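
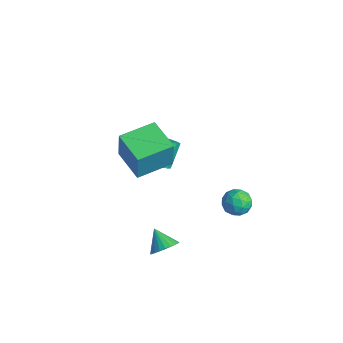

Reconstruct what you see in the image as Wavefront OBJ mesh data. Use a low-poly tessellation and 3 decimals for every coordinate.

v -3.193 -0.956 -0.864
v -2.344 -0.685 -0.679
v -2.859 0.208 0.369
v -3.707 -0.064 0.184
v -2.523 -0.366 -1.038
v -3.038 0.527 0.01
v -2.914 -0.234 -1.342
v -3.429 0.659 -0.294
v -3.394 -0.332 -1.495
v -3.909 0.561 -0.447
v -3.81 -0.628 -1.447
v -4.324 0.265 -0.399
v -4.03 -1.028 -1.214
v -4.544 -0.136 -0.166
v -3.984 -1.406 -0.87
v -4.499 -0.513 0.178
v -3.687 -1.641 -0.524
v -4.202 -0.748 0.524
v -3.233 -1.658 -0.286
v -3.748 -0.765 0.762
v -2.766 -1.453 -0.232
v -3.281 -0.56 0.816
v -2.435 -1.09 -0.378
v -2.95 -0.197 0.67
v 0.452 2.302 -2.428
v 0.916 1.761 -2.766
v -0.336 1.379 -2.034
v 0.128 0.838 -2.372
v 0.38 1.231 -1.737
v 0.867 1.802 -1.98
v -0.287 1.338 -2.82
v 0.2 1.909 -3.063
v 0.459 1.166 -3.009
v 0.871 1.1 -2.339
v -0.291 2.04 -2.461
v 0.121 1.974 -1.791
v 0.753 2.112 -2.632
v -0.173 1.028 -2.168
v -0.025 1.259 -1.795
v 0.247 0.941 -1.994
v 0.724 2.136 -2.17
v 0.997 1.818 -2.369
v 0.682 1.507 -1.764
v -0.417 1.322 -2.431
v -0.144 1.004 -2.63
v 0.333 2.199 -2.806
v 0.605 1.881 -3.005
v -0.102 1.633 -3.036
v 0.757 1.445 -2.973
v 0.294 0.902 -2.742
v 0.05 1.196 -3.004
v 0.337 1.531 -3.148
v 0.999 1.406 -2.58
v 0.536 0.863 -2.348
v 0.684 1.094 -1.975
v 0.971 1.43 -2.118
v 0.731 1.056 -2.722
v 0.044 2.277 -2.452
v -0.419 1.734 -2.22
v -0.391 1.71 -2.682
v -0.104 2.046 -2.825
v 0.286 2.238 -2.058
v -0.177 1.695 -1.827
v 0.243 1.609 -1.652
v 0.53 1.944 -1.796
v -0.151 2.084 -2.078
v 1.939 -3.56 -1.349
v 2.28 -4.045 -0.923
v 1.041 -3.56 -0.631
v 2.37 -3.799 -0.811
v 2.394 -3.517 -0.78
v 2.349 -3.241 -0.836
v 2.242 -3.014 -0.971
v 2.088 -2.87 -1.162
v 1.912 -2.831 -1.383
v 1.74 -2.903 -1.598
v 1.598 -3.075 -1.775
v 1.508 -3.321 -1.888
v 1.484 -3.603 -1.918
v 1.529 -3.878 -1.862
v 1.636 -4.105 -1.728
v 1.79 -4.25 -1.536
v 1.966 -4.289 -1.316
v 2.138 -4.217 -1.101
v -1.602 -3.775 2.956
v -1.365 -3.872 4.586
v -1.505 -1.93 3.051
v -1.267 -2.027 4.681
v 0.127 -3.853 2.699
v 0.365 -3.95 4.329
v 0.225 -2.008 2.794
v 0.462 -2.105 4.424
f 2 1 5
f 2 5 3
f 3 5 6
f 3 6 4
f 5 1 7
f 5 7 6
f 6 7 8
f 6 8 4
f 7 1 9
f 7 9 8
f 8 9 10
f 8 10 4
f 9 1 11
f 9 11 10
f 10 11 12
f 10 12 4
f 11 1 13
f 11 13 12
f 12 13 14
f 12 14 4
f 13 1 15
f 13 15 14
f 14 15 16
f 14 16 4
f 15 1 17
f 15 17 16
f 16 17 18
f 16 18 4
f 17 1 19
f 17 19 18
f 18 19 20
f 18 20 4
f 19 1 21
f 19 21 20
f 20 21 22
f 20 22 4
f 21 1 23
f 21 23 22
f 22 23 24
f 22 24 4
f 23 1 2
f 23 2 24
f 24 2 3
f 24 3 4
f 25 62 41
f 62 36 65
f 41 65 30
f 62 65 41
f 25 41 37
f 41 30 42
f 37 42 26
f 41 42 37
f 25 37 46
f 37 26 47
f 46 47 32
f 37 47 46
f 25 46 58
f 46 32 61
f 58 61 35
f 46 61 58
f 25 58 62
f 58 35 66
f 62 66 36
f 58 66 62
f 26 42 53
f 42 30 56
f 53 56 34
f 42 56 53
f 30 65 43
f 65 36 64
f 43 64 29
f 65 64 43
f 36 66 63
f 66 35 59
f 63 59 27
f 66 59 63
f 35 61 60
f 61 32 48
f 60 48 31
f 61 48 60
f 32 47 52
f 47 26 49
f 52 49 33
f 47 49 52
f 28 54 40
f 54 34 55
f 40 55 29
f 54 55 40
f 28 40 38
f 40 29 39
f 38 39 27
f 40 39 38
f 28 38 45
f 38 27 44
f 45 44 31
f 38 44 45
f 28 45 50
f 45 31 51
f 50 51 33
f 45 51 50
f 28 50 54
f 50 33 57
f 54 57 34
f 50 57 54
f 29 55 43
f 55 34 56
f 43 56 30
f 55 56 43
f 27 39 63
f 39 29 64
f 63 64 36
f 39 64 63
f 31 44 60
f 44 27 59
f 60 59 35
f 44 59 60
f 33 51 52
f 51 31 48
f 52 48 32
f 51 48 52
f 34 57 53
f 57 33 49
f 53 49 26
f 57 49 53
f 68 67 70
f 68 70 69
f 70 67 71
f 70 71 69
f 71 67 72
f 71 72 69
f 72 67 73
f 72 73 69
f 73 67 74
f 73 74 69
f 74 67 75
f 74 75 69
f 75 67 76
f 75 76 69
f 76 67 77
f 76 77 69
f 77 67 78
f 77 78 69
f 78 67 79
f 78 79 69
f 79 67 80
f 79 80 69
f 80 67 81
f 80 81 69
f 81 67 82
f 81 82 69
f 82 67 83
f 82 83 69
f 83 67 84
f 83 84 69
f 84 67 68
f 84 68 69
f 86 88 85
f 89 86 85
f 85 88 87
f 87 89 85
f 86 92 88
f 90 86 89
f 90 92 86
f 88 92 87
f 91 89 87
f 87 92 91
f 91 90 89
f 92 90 91



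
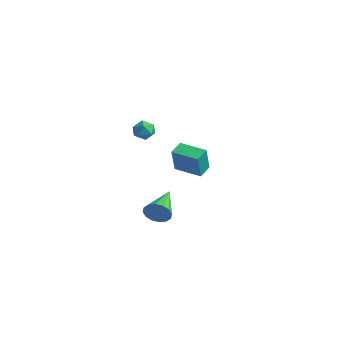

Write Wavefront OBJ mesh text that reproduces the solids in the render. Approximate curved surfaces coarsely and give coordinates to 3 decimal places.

v -3.606 0.007 -0.14
v -3.344 0.361 -0.717
v -2.516 -0.121 0.277
v -2.254 0.233 -0.3
v -2.644 0.589 0.197
v -3.317 0.668 -0.06
v -2.543 -0.428 -0.38
v -3.216 -0.349 -0.637
v -2.686 0.092 -0.865
v -2.749 0.72 -0.508
v -3.111 -0.48 0.068
v -3.174 0.148 0.425
v 3.78 -2.823 -3.095
v 4.176 -2.722 -2.419
v 2.34 -1.277 -2.485
v 4.346 -2.459 -2.681
v 4.366 -2.294 -3.055
v 4.228 -2.271 -3.439
v 3.97 -2.395 -3.731
v 3.662 -2.635 -3.853
v 3.385 -2.925 -3.772
v 3.214 -3.187 -3.509
v 3.195 -3.353 -3.135
v 3.333 -3.376 -2.751
v 3.591 -3.251 -2.459
v 3.899 -3.012 -2.337
v -4.32 2.887 -4.42
v -3.814 2.38 -2.758
v -4.731 3.696 -4.048
v -4.225 3.188 -2.386
v -2.835 3.732 -4.614
v -2.329 3.224 -2.952
v -3.246 4.54 -4.242
v -2.74 4.033 -2.58
f 1 12 6
f 1 6 2
f 1 2 8
f 1 8 11
f 1 11 12
f 2 6 10
f 6 12 5
f 12 11 3
f 11 8 7
f 8 2 9
f 4 10 5
f 4 5 3
f 4 3 7
f 4 7 9
f 4 9 10
f 5 10 6
f 3 5 12
f 7 3 11
f 9 7 8
f 10 9 2
f 14 13 16
f 14 16 15
f 16 13 17
f 16 17 15
f 17 13 18
f 17 18 15
f 18 13 19
f 18 19 15
f 19 13 20
f 19 20 15
f 20 13 21
f 20 21 15
f 21 13 22
f 21 22 15
f 22 13 23
f 22 23 15
f 23 13 24
f 23 24 15
f 24 13 25
f 24 25 15
f 25 13 26
f 25 26 15
f 26 13 14
f 26 14 15
f 28 30 27
f 31 28 27
f 27 30 29
f 29 31 27
f 28 34 30
f 32 28 31
f 32 34 28
f 30 34 29
f 33 31 29
f 29 34 33
f 33 32 31
f 34 32 33



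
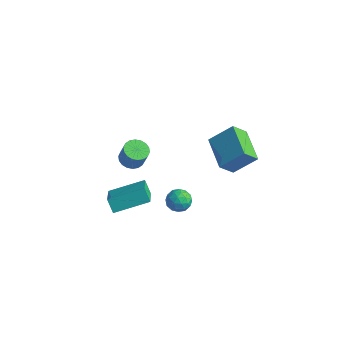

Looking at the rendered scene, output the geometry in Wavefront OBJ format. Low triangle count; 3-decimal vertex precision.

v 1.161 -2.914 0.153
v 1.637 -2.886 0.742
v 1.003 -4.114 0.338
v 1.479 -4.086 0.927
v 0.801 -3.752 0.971
v 0.899 -3.01 0.857
v 1.741 -3.99 0.223
v 1.839 -3.248 0.109
v 1.995 -3.551 0.785
v 1.414 -3.404 1.247
v 1.226 -3.596 -0.167
v 0.645 -3.449 0.295
v 1.413 -2.794 0.431
v 1.227 -4.206 0.649
v 0.829 -4.009 0.675
v 1.109 -3.993 1.021
v 0.979 -2.867 0.499
v 1.259 -2.851 0.845
v 0.768 -3.36 0.98
v 1.381 -4.149 0.235
v 1.661 -4.133 0.581
v 1.531 -3.007 0.059
v 1.811 -2.991 0.405
v 1.872 -3.64 0.1
v 1.903 -3.169 0.802
v 1.81 -3.875 0.911
v 1.964 -3.818 0.497
v 2.022 -3.382 0.43
v 1.562 -3.082 1.074
v 1.469 -3.788 1.183
v 1.071 -3.591 1.209
v 1.128 -3.155 1.142
v 1.772 -3.473 1.099
v 1.171 -3.212 -0.103
v 1.078 -3.918 0.006
v 1.512 -3.845 -0.062
v 1.569 -3.409 -0.129
v 0.83 -3.125 0.169
v 0.737 -3.831 0.278
v 0.618 -3.618 0.65
v 0.676 -3.182 0.583
v 0.868 -3.527 -0.019
v -3.925 -1.346 -1.026
v -3.356 -0.902 -1.228
v -2.926 -0.929 -0.076
v -3.495 -1.374 0.126
v -3.591 -0.684 -1.135
v -3.161 -0.711 0.017
v -3.892 -0.597 -1.021
v -3.462 -0.624 0.131
v -4.2 -0.659 -0.907
v -3.77 -0.686 0.245
v -4.453 -0.857 -0.817
v -4.023 -0.884 0.335
v -4.602 -1.151 -0.768
v -4.172 -1.179 0.384
v -4.617 -1.485 -0.771
v -4.186 -1.512 0.381
v -4.494 -1.791 -0.824
v -4.064 -1.818 0.328
v -4.259 -2.009 -0.917
v -3.829 -2.036 0.235
v -3.958 -2.096 -1.031
v -3.528 -2.123 0.121
v -3.65 -2.034 -1.145
v -3.22 -2.061 0.007
v -3.397 -1.836 -1.235
v -2.967 -1.863 -0.083
v -3.248 -1.541 -1.284
v -2.818 -1.569 -0.132
v -3.234 -1.208 -1.281
v -2.803 -1.235 -0.129
v 0.783 1.878 -1.761
v 0.467 1.015 -0.758
v -0.962 3.048 -1.303
v -1.278 2.185 -0.3
v 1.738 2.855 -0.62
v 1.422 1.992 0.383
v -0.007 4.025 -0.162
v -0.323 3.162 0.841
v -1.846 -5.231 -1.436
v -2.398 -5.075 -0.692
v -2.901 -3.972 -2.485
v -3.454 -3.815 -1.741
v -0.566 -3.645 -0.819
v -1.119 -3.488 -0.075
v -1.622 -2.385 -1.868
v -2.174 -2.229 -1.124
f 1 38 17
f 38 12 41
f 17 41 6
f 38 41 17
f 1 17 13
f 17 6 18
f 13 18 2
f 17 18 13
f 1 13 22
f 13 2 23
f 22 23 8
f 13 23 22
f 1 22 34
f 22 8 37
f 34 37 11
f 22 37 34
f 1 34 38
f 34 11 42
f 38 42 12
f 34 42 38
f 2 18 29
f 18 6 32
f 29 32 10
f 18 32 29
f 6 41 19
f 41 12 40
f 19 40 5
f 41 40 19
f 12 42 39
f 42 11 35
f 39 35 3
f 42 35 39
f 11 37 36
f 37 8 24
f 36 24 7
f 37 24 36
f 8 23 28
f 23 2 25
f 28 25 9
f 23 25 28
f 4 30 16
f 30 10 31
f 16 31 5
f 30 31 16
f 4 16 14
f 16 5 15
f 14 15 3
f 16 15 14
f 4 14 21
f 14 3 20
f 21 20 7
f 14 20 21
f 4 21 26
f 21 7 27
f 26 27 9
f 21 27 26
f 4 26 30
f 26 9 33
f 30 33 10
f 26 33 30
f 5 31 19
f 31 10 32
f 19 32 6
f 31 32 19
f 3 15 39
f 15 5 40
f 39 40 12
f 15 40 39
f 7 20 36
f 20 3 35
f 36 35 11
f 20 35 36
f 9 27 28
f 27 7 24
f 28 24 8
f 27 24 28
f 10 33 29
f 33 9 25
f 29 25 2
f 33 25 29
f 44 43 47
f 44 47 45
f 45 47 48
f 45 48 46
f 47 43 49
f 47 49 48
f 48 49 50
f 48 50 46
f 49 43 51
f 49 51 50
f 50 51 52
f 50 52 46
f 51 43 53
f 51 53 52
f 52 53 54
f 52 54 46
f 53 43 55
f 53 55 54
f 54 55 56
f 54 56 46
f 55 43 57
f 55 57 56
f 56 57 58
f 56 58 46
f 57 43 59
f 57 59 58
f 58 59 60
f 58 60 46
f 59 43 61
f 59 61 60
f 60 61 62
f 60 62 46
f 61 43 63
f 61 63 62
f 62 63 64
f 62 64 46
f 63 43 65
f 63 65 64
f 64 65 66
f 64 66 46
f 65 43 67
f 65 67 66
f 66 67 68
f 66 68 46
f 67 43 69
f 67 69 68
f 68 69 70
f 68 70 46
f 69 43 71
f 69 71 70
f 70 71 72
f 70 72 46
f 71 43 44
f 71 44 72
f 72 44 45
f 72 45 46
f 74 76 73
f 77 74 73
f 73 76 75
f 75 77 73
f 74 80 76
f 78 74 77
f 78 80 74
f 76 80 75
f 79 77 75
f 75 80 79
f 79 78 77
f 80 78 79
f 82 84 81
f 85 82 81
f 81 84 83
f 83 85 81
f 82 88 84
f 86 82 85
f 86 88 82
f 84 88 83
f 87 85 83
f 83 88 87
f 87 86 85
f 88 86 87



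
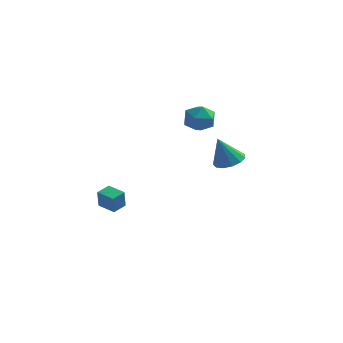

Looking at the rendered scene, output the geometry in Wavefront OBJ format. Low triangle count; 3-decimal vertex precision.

v 4.179 -1.926 1.954
v 4.849 -2.359 2.096
v 3.681 -2.214 3.426
v 4.947 -1.929 2.214
v 4.801 -1.498 2.249
v 4.458 -1.203 2.191
v 4.027 -1.137 2.057
v 3.644 -1.321 1.891
v 3.431 -1.698 1.745
v 3.456 -2.146 1.666
v 3.71 -2.525 1.678
v 4.114 -2.713 1.778
v 4.538 -2.652 1.934
v -3.268 0.614 -3.478
v -3.244 0.382 -2.424
v -2.92 1.363 -3.321
v -2.896 1.13 -2.267
v -2.304 0.19 -3.593
v -2.28 -0.043 -2.539
v -1.956 0.938 -3.436
v -1.932 0.706 -2.382
v 1.36 3.641 1.946
v 1.953 3.385 2.609
v 0.707 2.295 2.011
v 1.3 2.039 2.674
v 0.656 2.678 2.852
v 1.059 3.51 2.812
v 1.601 2.17 1.808
v 2.004 3.002 1.768
v 2.102 2.476 2.524
v 1.518 2.79 3.168
v 1.142 2.89 1.452
v 0.558 3.204 2.096
f 2 1 4
f 2 4 3
f 4 1 5
f 4 5 3
f 5 1 6
f 5 6 3
f 6 1 7
f 6 7 3
f 7 1 8
f 7 8 3
f 8 1 9
f 8 9 3
f 9 1 10
f 9 10 3
f 10 1 11
f 10 11 3
f 11 1 12
f 11 12 3
f 12 1 13
f 12 13 3
f 13 1 2
f 13 2 3
f 15 17 14
f 18 15 14
f 14 17 16
f 16 18 14
f 15 21 17
f 19 15 18
f 19 21 15
f 17 21 16
f 20 18 16
f 16 21 20
f 20 19 18
f 21 19 20
f 22 33 27
f 22 27 23
f 22 23 29
f 22 29 32
f 22 32 33
f 23 27 31
f 27 33 26
f 33 32 24
f 32 29 28
f 29 23 30
f 25 31 26
f 25 26 24
f 25 24 28
f 25 28 30
f 25 30 31
f 26 31 27
f 24 26 33
f 28 24 32
f 30 28 29
f 31 30 23



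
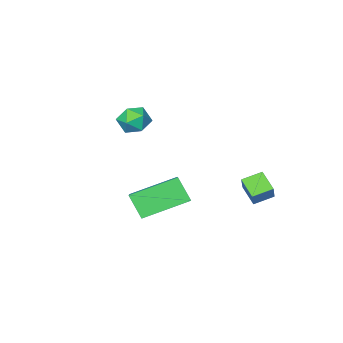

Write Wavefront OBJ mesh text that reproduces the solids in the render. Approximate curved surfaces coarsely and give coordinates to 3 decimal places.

v 1.344 1.554 -1.402
v 1.436 0.809 -0.44
v -0.467 2.272 -0.672
v -0.374 1.527 0.29
v 2.394 3.093 -0.31
v 2.487 2.348 0.652
v 0.584 3.811 0.42
v 0.676 3.066 1.382
v -0.639 -1.272 2.938
v -0.214 -0.622 2.881
v -0.066 -1.738 1.919
v 0.359 -1.088 1.862
v 0.48 -1.581 2.452
v 0.125 -1.293 3.082
v -0.405 -1.067 1.718
v -0.76 -0.779 2.348
v -0.069 -0.496 2.127
v 0.477 -0.814 2.58
v -0.757 -1.546 2.22
v -0.211 -1.864 2.673
v -2.375 3.179 -0.183
v -3.207 3.449 0.104
v -2.291 4.009 -0.717
v -3.122 4.278 -0.43
v -1.918 3.682 0.67
v -2.749 3.951 0.957
v -1.833 4.511 0.136
v -2.665 4.781 0.423
f 2 4 1
f 5 2 1
f 1 4 3
f 3 5 1
f 2 8 4
f 6 2 5
f 6 8 2
f 4 8 3
f 7 5 3
f 3 8 7
f 7 6 5
f 8 6 7
f 9 20 14
f 9 14 10
f 9 10 16
f 9 16 19
f 9 19 20
f 10 14 18
f 14 20 13
f 20 19 11
f 19 16 15
f 16 10 17
f 12 18 13
f 12 13 11
f 12 11 15
f 12 15 17
f 12 17 18
f 13 18 14
f 11 13 20
f 15 11 19
f 17 15 16
f 18 17 10
f 22 24 21
f 25 22 21
f 21 24 23
f 23 25 21
f 22 28 24
f 26 22 25
f 26 28 22
f 24 28 23
f 27 25 23
f 23 28 27
f 27 26 25
f 28 26 27



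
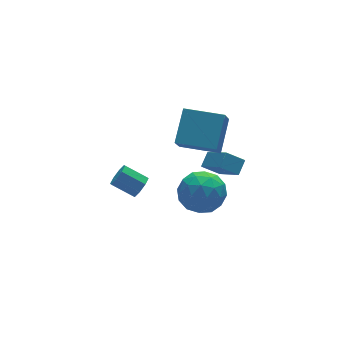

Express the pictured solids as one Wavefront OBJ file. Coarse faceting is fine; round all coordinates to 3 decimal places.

v -1.969 1.453 -0.711
v -1.639 1.961 -0.948
v -2.44 2.774 -0.326
v -2.771 2.267 -0.089
v -2.012 1.821 -1.246
v -2.813 2.634 -0.624
v -2.36 1.466 -1.23
v -3.161 2.279 -0.608
v -2.48 1.104 -0.911
v -3.281 1.917 -0.289
v -2.3 0.946 -0.474
v -3.101 1.759 0.148
v -1.927 1.086 -0.176
v -2.728 1.899 0.446
v -1.579 1.441 -0.192
v -2.38 2.254 0.43
v -1.459 1.803 -0.511
v -2.26 2.616 0.111
v 0.446 1.828 -1.569
v 1.621 1.71 -1.984
v 0.179 -0.17 -1.756
v 1.354 -0.288 -2.171
v 1.14 0.021 -0.977
v 1.305 1.256 -0.862
v 0.495 0.284 -2.878
v 0.66 1.519 -2.763
v 1.651 0.756 -2.793
v 2.05 0.593 -1.618
v -0.25 0.947 -2.122
v 0.149 0.784 -0.947
v 1.057 1.945 -1.76
v 0.743 -0.405 -1.98
v 0.618 -0.223 -1.278
v 1.308 -0.292 -1.522
v 0.871 1.677 -1.101
v 1.561 1.608 -1.344
v 1.279 0.615 -0.753
v 0.239 -0.068 -2.396
v 0.929 -0.137 -2.639
v 0.492 1.832 -2.218
v 1.182 1.763 -2.462
v 0.521 0.925 -2.987
v 1.765 1.315 -2.48
v 1.608 0.14 -2.589
v 1.103 0.476 -3.005
v 1.2 1.202 -2.937
v 1.999 1.219 -1.789
v 1.843 0.044 -1.899
v 1.717 0.226 -1.197
v 1.814 0.951 -1.129
v 2.017 0.658 -2.265
v -0.043 1.496 -1.841
v -0.199 0.321 -1.951
v -0.014 0.589 -2.611
v 0.083 1.314 -2.543
v 0.192 1.4 -1.151
v 0.035 0.225 -1.26
v 0.6 0.338 -0.803
v 0.697 1.064 -0.735
v -0.217 0.882 -1.475
v 1.641 -1.333 1.024
v 0.861 -0.941 1.626
v 1.481 0.128 -0.133
v 0.701 0.52 0.469
v 2.219 -0.9 1.491
v 1.439 -0.508 2.093
v 2.059 0.561 0.334
v 1.279 0.953 0.936
v 0.978 -0.804 2.517
v 0.419 -1.404 3.576
v -0.446 0.528 2.52
v -1.005 -0.073 3.58
v 2.005 0.293 3.68
v 1.446 -0.308 4.74
v 0.581 1.624 3.684
v 0.022 1.024 4.743
f 2 1 5
f 2 5 3
f 3 5 6
f 3 6 4
f 5 1 7
f 5 7 6
f 6 7 8
f 6 8 4
f 7 1 9
f 7 9 8
f 8 9 10
f 8 10 4
f 9 1 11
f 9 11 10
f 10 11 12
f 10 12 4
f 11 1 13
f 11 13 12
f 12 13 14
f 12 14 4
f 13 1 15
f 13 15 14
f 14 15 16
f 14 16 4
f 15 1 17
f 15 17 16
f 16 17 18
f 16 18 4
f 17 1 2
f 17 2 18
f 18 2 3
f 18 3 4
f 19 56 35
f 56 30 59
f 35 59 24
f 56 59 35
f 19 35 31
f 35 24 36
f 31 36 20
f 35 36 31
f 19 31 40
f 31 20 41
f 40 41 26
f 31 41 40
f 19 40 52
f 40 26 55
f 52 55 29
f 40 55 52
f 19 52 56
f 52 29 60
f 56 60 30
f 52 60 56
f 20 36 47
f 36 24 50
f 47 50 28
f 36 50 47
f 24 59 37
f 59 30 58
f 37 58 23
f 59 58 37
f 30 60 57
f 60 29 53
f 57 53 21
f 60 53 57
f 29 55 54
f 55 26 42
f 54 42 25
f 55 42 54
f 26 41 46
f 41 20 43
f 46 43 27
f 41 43 46
f 22 48 34
f 48 28 49
f 34 49 23
f 48 49 34
f 22 34 32
f 34 23 33
f 32 33 21
f 34 33 32
f 22 32 39
f 32 21 38
f 39 38 25
f 32 38 39
f 22 39 44
f 39 25 45
f 44 45 27
f 39 45 44
f 22 44 48
f 44 27 51
f 48 51 28
f 44 51 48
f 23 49 37
f 49 28 50
f 37 50 24
f 49 50 37
f 21 33 57
f 33 23 58
f 57 58 30
f 33 58 57
f 25 38 54
f 38 21 53
f 54 53 29
f 38 53 54
f 27 45 46
f 45 25 42
f 46 42 26
f 45 42 46
f 28 51 47
f 51 27 43
f 47 43 20
f 51 43 47
f 62 64 61
f 65 62 61
f 61 64 63
f 63 65 61
f 62 68 64
f 66 62 65
f 66 68 62
f 64 68 63
f 67 65 63
f 63 68 67
f 67 66 65
f 68 66 67
f 70 72 69
f 73 70 69
f 69 72 71
f 71 73 69
f 70 76 72
f 74 70 73
f 74 76 70
f 72 76 71
f 75 73 71
f 71 76 75
f 75 74 73
f 76 74 75



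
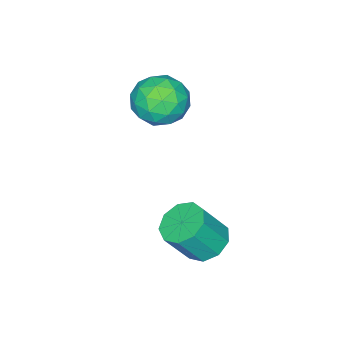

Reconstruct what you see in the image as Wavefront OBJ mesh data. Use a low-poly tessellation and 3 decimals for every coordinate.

v -0.244 -1.123 2.672
v 0.634 -1.451 2.951
v -0.934 -2.329 3.429
v -0.056 -2.657 3.708
v -0.408 -1.824 4.081
v 0.018 -1.079 3.613
v -0.318 -2.701 2.767
v 0.108 -1.956 2.299
v 0.588 -2.426 3.009
v 0.533 -1.884 3.821
v -0.833 -1.896 2.559
v -0.888 -1.354 3.371
v 0.256 -1.181 2.745
v -0.556 -2.599 3.635
v -0.763 -2.109 3.854
v -0.246 -2.302 4.018
v -0.106 -0.963 3.134
v 0.41 -1.155 3.298
v -0.203 -1.375 3.962
v -0.71 -2.625 3.082
v -0.194 -2.817 3.246
v -0.054 -1.478 2.362
v 0.463 -1.671 2.526
v -0.097 -2.405 2.418
v 0.745 -1.947 2.943
v 0.339 -2.656 3.388
v 0.185 -2.682 2.835
v 0.436 -2.244 2.56
v 0.712 -1.628 3.42
v 0.307 -2.337 3.866
v 0.1 -1.848 4.085
v 0.35 -1.41 3.81
v 0.685 -2.202 3.455
v -0.607 -1.443 2.514
v -1.012 -2.152 2.96
v -0.65 -2.37 2.57
v -0.4 -1.932 2.295
v -0.639 -1.124 2.992
v -1.045 -1.833 3.437
v -0.736 -1.536 3.82
v -0.485 -1.098 3.545
v -0.985 -1.578 2.925
v 1.597 1.227 -0.484
v 2.26 1.094 -0.893
v 2.906 0.66 0.295
v 2.243 0.793 0.704
v 2.257 1.601 -0.706
v 2.902 1.167 0.482
v 1.945 1.933 -0.415
v 2.591 1.499 0.773
v 1.47 1.935 -0.156
v 2.116 1.5 1.032
v 1.055 1.605 -0.051
v 1.701 1.171 1.137
v 0.894 1.099 -0.148
v 1.539 0.665 1.039
v 1.061 0.653 -0.403
v 1.707 0.218 0.785
v 1.48 0.475 -0.695
v 2.125 0.041 0.493
v 1.953 0.649 -0.889
v 2.599 0.215 0.299
f 1 38 17
f 38 12 41
f 17 41 6
f 38 41 17
f 1 17 13
f 17 6 18
f 13 18 2
f 17 18 13
f 1 13 22
f 13 2 23
f 22 23 8
f 13 23 22
f 1 22 34
f 22 8 37
f 34 37 11
f 22 37 34
f 1 34 38
f 34 11 42
f 38 42 12
f 34 42 38
f 2 18 29
f 18 6 32
f 29 32 10
f 18 32 29
f 6 41 19
f 41 12 40
f 19 40 5
f 41 40 19
f 12 42 39
f 42 11 35
f 39 35 3
f 42 35 39
f 11 37 36
f 37 8 24
f 36 24 7
f 37 24 36
f 8 23 28
f 23 2 25
f 28 25 9
f 23 25 28
f 4 30 16
f 30 10 31
f 16 31 5
f 30 31 16
f 4 16 14
f 16 5 15
f 14 15 3
f 16 15 14
f 4 14 21
f 14 3 20
f 21 20 7
f 14 20 21
f 4 21 26
f 21 7 27
f 26 27 9
f 21 27 26
f 4 26 30
f 26 9 33
f 30 33 10
f 26 33 30
f 5 31 19
f 31 10 32
f 19 32 6
f 31 32 19
f 3 15 39
f 15 5 40
f 39 40 12
f 15 40 39
f 7 20 36
f 20 3 35
f 36 35 11
f 20 35 36
f 9 27 28
f 27 7 24
f 28 24 8
f 27 24 28
f 10 33 29
f 33 9 25
f 29 25 2
f 33 25 29
f 44 43 47
f 44 47 45
f 45 47 48
f 45 48 46
f 47 43 49
f 47 49 48
f 48 49 50
f 48 50 46
f 49 43 51
f 49 51 50
f 50 51 52
f 50 52 46
f 51 43 53
f 51 53 52
f 52 53 54
f 52 54 46
f 53 43 55
f 53 55 54
f 54 55 56
f 54 56 46
f 55 43 57
f 55 57 56
f 56 57 58
f 56 58 46
f 57 43 59
f 57 59 58
f 58 59 60
f 58 60 46
f 59 43 61
f 59 61 60
f 60 61 62
f 60 62 46
f 61 43 44
f 61 44 62
f 62 44 45
f 62 45 46



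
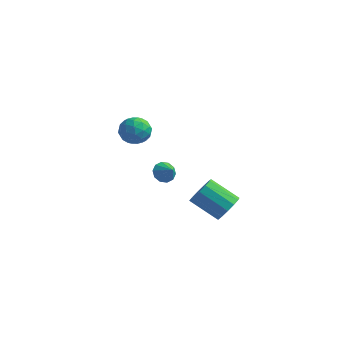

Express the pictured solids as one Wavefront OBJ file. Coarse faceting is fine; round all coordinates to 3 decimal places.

v 4.261 -1.995 -1.348
v 4.751 -1.82 -0.565
v 3.089 -1.89 0.491
v 2.599 -2.065 -0.292
v 4.607 -1.349 -0.76
v 2.946 -1.419 0.296
v 4.354 -1.083 -1.141
v 2.692 -1.153 -0.085
v 4.071 -1.106 -1.588
v 2.409 -1.176 -0.532
v 3.848 -1.412 -1.959
v 2.186 -1.482 -0.903
v 3.756 -1.903 -2.136
v 2.095 -1.973 -1.08
v 3.825 -2.423 -2.062
v 2.163 -2.493 -1.006
v 4.032 -2.807 -1.762
v 2.37 -2.877 -0.706
v 4.311 -2.934 -1.33
v 2.65 -3.003 -0.274
v 4.575 -2.762 -0.904
v 2.913 -2.832 0.152
v 4.739 -2.347 -0.619
v 3.077 -2.417 0.437
v 0.384 -1.946 0.42
v 0.709 -2.256 -0.129
v 1.076 -2.314 1.04
v 0.879 -1.855 -0.08
v 0.86 -1.488 0.16
v 0.659 -1.296 0.499
v 0.352 -1.352 0.808
v 0.058 -1.635 0.969
v -0.112 -2.036 0.92
v -0.093 -2.403 0.68
v 0.108 -2.595 0.341
v 0.415 -2.539 0.032
v -4.059 3.147 -0.117
v -3.031 3.072 -0.124
v -4.169 1.588 0.464
v -3.141 1.513 0.457
v -3.607 2.138 1.131
v -3.539 3.101 0.772
v -3.661 1.559 -0.432
v -3.593 2.522 -0.791
v -2.785 2.09 -0.319
v -2.752 2.448 0.647
v -4.448 2.212 -0.307
v -4.415 2.57 0.659
v -3.535 3.246 -0.172
v -3.665 1.414 0.512
v -3.939 1.781 0.908
v -3.335 1.737 0.903
v -3.834 3.263 0.355
v -3.23 3.219 0.351
v -3.569 2.67 1.089
v -3.97 1.441 -0.011
v -3.366 1.397 -0.015
v -3.865 2.923 -0.563
v -3.261 2.879 -0.568
v -3.631 1.99 -0.749
v -2.787 2.625 -0.29
v -2.851 1.709 0.051
v -3.157 1.736 -0.471
v -3.117 2.302 -0.682
v -2.767 2.835 0.278
v -2.832 1.919 0.619
v -3.106 2.286 1.015
v -3.066 2.853 0.804
v -2.623 2.259 0.163
v -4.368 2.741 -0.279
v -4.433 1.825 0.062
v -4.134 1.807 -0.464
v -4.094 2.374 -0.675
v -4.349 2.951 0.289
v -4.413 2.035 0.63
v -4.083 2.358 1.022
v -4.043 2.924 0.811
v -4.577 2.401 0.177
f 2 1 5
f 2 5 3
f 3 5 6
f 3 6 4
f 5 1 7
f 5 7 6
f 6 7 8
f 6 8 4
f 7 1 9
f 7 9 8
f 8 9 10
f 8 10 4
f 9 1 11
f 9 11 10
f 10 11 12
f 10 12 4
f 11 1 13
f 11 13 12
f 12 13 14
f 12 14 4
f 13 1 15
f 13 15 14
f 14 15 16
f 14 16 4
f 15 1 17
f 15 17 16
f 16 17 18
f 16 18 4
f 17 1 19
f 17 19 18
f 18 19 20
f 18 20 4
f 19 1 21
f 19 21 20
f 20 21 22
f 20 22 4
f 21 1 23
f 21 23 22
f 22 23 24
f 22 24 4
f 23 1 2
f 23 2 24
f 24 2 3
f 24 3 4
f 26 25 28
f 26 28 27
f 28 25 29
f 28 29 27
f 29 25 30
f 29 30 27
f 30 25 31
f 30 31 27
f 31 25 32
f 31 32 27
f 32 25 33
f 32 33 27
f 33 25 34
f 33 34 27
f 34 25 35
f 34 35 27
f 35 25 36
f 35 36 27
f 36 25 26
f 36 26 27
f 37 74 53
f 74 48 77
f 53 77 42
f 74 77 53
f 37 53 49
f 53 42 54
f 49 54 38
f 53 54 49
f 37 49 58
f 49 38 59
f 58 59 44
f 49 59 58
f 37 58 70
f 58 44 73
f 70 73 47
f 58 73 70
f 37 70 74
f 70 47 78
f 74 78 48
f 70 78 74
f 38 54 65
f 54 42 68
f 65 68 46
f 54 68 65
f 42 77 55
f 77 48 76
f 55 76 41
f 77 76 55
f 48 78 75
f 78 47 71
f 75 71 39
f 78 71 75
f 47 73 72
f 73 44 60
f 72 60 43
f 73 60 72
f 44 59 64
f 59 38 61
f 64 61 45
f 59 61 64
f 40 66 52
f 66 46 67
f 52 67 41
f 66 67 52
f 40 52 50
f 52 41 51
f 50 51 39
f 52 51 50
f 40 50 57
f 50 39 56
f 57 56 43
f 50 56 57
f 40 57 62
f 57 43 63
f 62 63 45
f 57 63 62
f 40 62 66
f 62 45 69
f 66 69 46
f 62 69 66
f 41 67 55
f 67 46 68
f 55 68 42
f 67 68 55
f 39 51 75
f 51 41 76
f 75 76 48
f 51 76 75
f 43 56 72
f 56 39 71
f 72 71 47
f 56 71 72
f 45 63 64
f 63 43 60
f 64 60 44
f 63 60 64
f 46 69 65
f 69 45 61
f 65 61 38
f 69 61 65



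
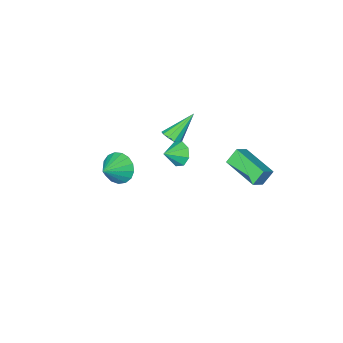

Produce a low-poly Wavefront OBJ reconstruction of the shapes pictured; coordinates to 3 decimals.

v -2.014 -1.724 -1.799
v -1.671 -2.128 -2.464
v -0.986 -1.736 -1.261
v -1.634 -1.48 -2.519
v -1.82 -0.976 -2.153
v -2.12 -0.91 -1.579
v -2.357 -1.321 -1.134
v -2.394 -1.968 -1.078
v -2.208 -2.472 -1.445
v -1.908 -2.538 -2.019
v -3.609 2.269 0.843
v -2.83 2.42 1.383
v -3.778 4.413 0.488
v -2.999 4.564 1.028
v -3.001 2.176 -0.008
v -2.222 2.327 0.532
v -3.17 4.32 -0.363
v -2.391 4.471 0.177
v -2.921 -3.783 -2.454
v -2.504 -3.507 -1.994
v -4.479 -3.777 -1.046
v -2.691 -3.195 -2.203
v -2.967 -3.107 -2.508
v -3.225 -3.277 -2.792
v -3.367 -3.641 -2.948
v -3.339 -4.059 -2.915
v -3.151 -4.372 -2.706
v -2.875 -4.459 -2.401
v -2.617 -4.289 -2.116
v -2.475 -3.925 -1.961
v 2.091 -1.533 -0.656
v 2.408 -1.068 -1.507
v 3.329 -1.147 0.016
v 2.168 -0.719 -1.265
v 1.91 -0.555 -0.884
v 1.694 -0.616 -0.451
v 1.569 -0.887 -0.064
v 1.563 -1.305 0.187
v 1.679 -1.776 0.245
v 1.888 -2.191 0.096
v 2.145 -2.456 -0.224
v 2.389 -2.508 -0.644
v 2.565 -2.338 -1.066
v 2.632 -1.983 -1.394
v 2.575 -1.525 -1.553
f 2 1 4
f 2 4 3
f 4 1 5
f 4 5 3
f 5 1 6
f 5 6 3
f 6 1 7
f 6 7 3
f 7 1 8
f 7 8 3
f 8 1 9
f 8 9 3
f 9 1 10
f 9 10 3
f 10 1 2
f 10 2 3
f 12 14 11
f 15 12 11
f 11 14 13
f 13 15 11
f 12 18 14
f 16 12 15
f 16 18 12
f 14 18 13
f 17 15 13
f 13 18 17
f 17 16 15
f 18 16 17
f 20 19 22
f 20 22 21
f 22 19 23
f 22 23 21
f 23 19 24
f 23 24 21
f 24 19 25
f 24 25 21
f 25 19 26
f 25 26 21
f 26 19 27
f 26 27 21
f 27 19 28
f 27 28 21
f 28 19 29
f 28 29 21
f 29 19 30
f 29 30 21
f 30 19 20
f 30 20 21
f 32 31 34
f 32 34 33
f 34 31 35
f 34 35 33
f 35 31 36
f 35 36 33
f 36 31 37
f 36 37 33
f 37 31 38
f 37 38 33
f 38 31 39
f 38 39 33
f 39 31 40
f 39 40 33
f 40 31 41
f 40 41 33
f 41 31 42
f 41 42 33
f 42 31 43
f 42 43 33
f 43 31 44
f 43 44 33
f 44 31 45
f 44 45 33
f 45 31 32
f 45 32 33



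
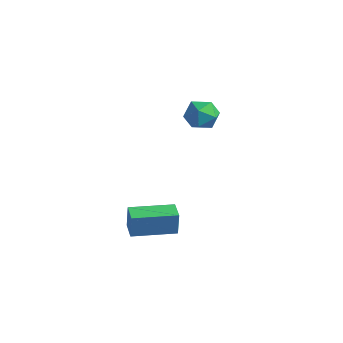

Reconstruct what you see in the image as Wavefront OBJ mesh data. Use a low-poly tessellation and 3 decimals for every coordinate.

v -0.508 -1.845 -3.059
v -0.455 -1.83 -2.04
v 0.434 -0.348 -3.13
v 0.487 -0.333 -2.111
v 0.193 -2.287 -3.089
v 0.246 -2.272 -2.07
v 1.135 -0.79 -3.16
v 1.188 -0.775 -2.141
v -2.391 3.928 0.302
v -1.651 4.046 0.026
v -2.249 2.654 0.134
v -1.509 2.772 -0.142
v -1.674 2.903 0.629
v -1.762 3.69 0.733
v -2.138 3.01 -0.573
v -2.226 3.797 -0.469
v -1.494 3.479 -0.514
v -1.207 3.413 0.229
v -2.693 3.287 -0.069
v -2.406 3.221 0.674
f 2 4 1
f 5 2 1
f 1 4 3
f 3 5 1
f 2 8 4
f 6 2 5
f 6 8 2
f 4 8 3
f 7 5 3
f 3 8 7
f 7 6 5
f 8 6 7
f 9 20 14
f 9 14 10
f 9 10 16
f 9 16 19
f 9 19 20
f 10 14 18
f 14 20 13
f 20 19 11
f 19 16 15
f 16 10 17
f 12 18 13
f 12 13 11
f 12 11 15
f 12 15 17
f 12 17 18
f 13 18 14
f 11 13 20
f 15 11 19
f 17 15 16
f 18 17 10



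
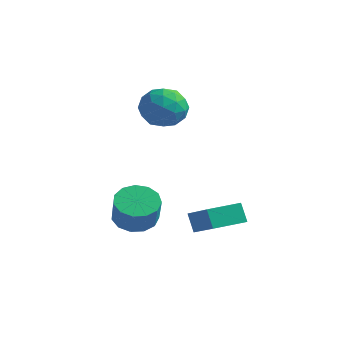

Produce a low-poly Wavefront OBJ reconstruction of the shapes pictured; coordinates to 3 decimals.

v 2.868 1.881 -4.2
v 2.436 2.011 -3.364
v 3.43 3.204 -4.116
v 2.999 3.334 -3.28
v 4.501 1.126 -3.24
v 4.07 1.256 -2.404
v 5.064 2.449 -3.156
v 4.632 2.579 -2.32
v 0.948 0.633 -3.492
v 1.629 1.262 -3.571
v 2.212 0.776 -2.407
v 1.532 0.147 -2.328
v 1.251 1.488 -3.287
v 1.834 1.003 -2.123
v 0.777 1.443 -3.069
v 1.36 0.957 -1.904
v 0.357 1.14 -2.985
v 0.941 0.655 -1.82
v 0.125 0.677 -3.061
v 0.709 0.191 -1.897
v 0.155 0.199 -3.275
v 0.738 -0.286 -2.111
v 0.436 -0.141 -3.558
v 1.019 -0.626 -2.393
v 0.88 -0.235 -3.82
v 1.463 -0.72 -2.655
v 1.346 -0.054 -3.978
v 1.929 -0.539 -2.813
v 1.685 0.345 -3.981
v 2.269 -0.14 -2.817
v 1.791 0.836 -3.83
v 2.374 0.35 -2.665
v 0.152 3.824 0.296
v 0.546 3.371 1.184
v -1.346 4.129 1.116
v -0.952 3.676 2.004
v -0.563 4.615 1.665
v 0.363 4.427 1.158
v -1.163 3.073 1.142
v -0.237 2.885 0.635
v -0.267 2.906 1.707
v 0.104 3.859 2.03
v -0.904 3.641 0.27
v -0.533 4.594 0.593
v 0.481 3.571 0.668
v -1.281 3.929 1.632
v -1.052 4.482 1.432
v -0.821 4.215 1.955
v 0.373 4.192 0.652
v 0.605 3.925 1.174
v -0.047 4.657 1.457
v -1.405 3.575 1.126
v -1.173 3.308 1.648
v 0.021 3.285 0.345
v 0.252 3.018 0.868
v -0.753 2.843 0.843
v 0.235 3.031 1.498
v -0.646 3.21 1.98
v -0.77 2.856 1.473
v -0.226 2.745 1.175
v 0.452 3.591 1.687
v -0.428 3.771 2.169
v -0.2 4.323 1.97
v 0.345 4.212 1.672
v -0.025 3.318 1.995
v -0.372 3.729 0.131
v -1.252 3.909 0.613
v -1.145 3.288 0.628
v -0.6 3.177 0.33
v -0.154 4.29 0.32
v -1.035 4.469 0.802
v -0.574 4.755 1.125
v -0.03 4.644 0.827
v -0.775 4.182 0.305
f 2 4 1
f 5 2 1
f 1 4 3
f 3 5 1
f 2 8 4
f 6 2 5
f 6 8 2
f 4 8 3
f 7 5 3
f 3 8 7
f 7 6 5
f 8 6 7
f 10 9 13
f 10 13 11
f 11 13 14
f 11 14 12
f 13 9 15
f 13 15 14
f 14 15 16
f 14 16 12
f 15 9 17
f 15 17 16
f 16 17 18
f 16 18 12
f 17 9 19
f 17 19 18
f 18 19 20
f 18 20 12
f 19 9 21
f 19 21 20
f 20 21 22
f 20 22 12
f 21 9 23
f 21 23 22
f 22 23 24
f 22 24 12
f 23 9 25
f 23 25 24
f 24 25 26
f 24 26 12
f 25 9 27
f 25 27 26
f 26 27 28
f 26 28 12
f 27 9 29
f 27 29 28
f 28 29 30
f 28 30 12
f 29 9 31
f 29 31 30
f 30 31 32
f 30 32 12
f 31 9 10
f 31 10 32
f 32 10 11
f 32 11 12
f 33 70 49
f 70 44 73
f 49 73 38
f 70 73 49
f 33 49 45
f 49 38 50
f 45 50 34
f 49 50 45
f 33 45 54
f 45 34 55
f 54 55 40
f 45 55 54
f 33 54 66
f 54 40 69
f 66 69 43
f 54 69 66
f 33 66 70
f 66 43 74
f 70 74 44
f 66 74 70
f 34 50 61
f 50 38 64
f 61 64 42
f 50 64 61
f 38 73 51
f 73 44 72
f 51 72 37
f 73 72 51
f 44 74 71
f 74 43 67
f 71 67 35
f 74 67 71
f 43 69 68
f 69 40 56
f 68 56 39
f 69 56 68
f 40 55 60
f 55 34 57
f 60 57 41
f 55 57 60
f 36 62 48
f 62 42 63
f 48 63 37
f 62 63 48
f 36 48 46
f 48 37 47
f 46 47 35
f 48 47 46
f 36 46 53
f 46 35 52
f 53 52 39
f 46 52 53
f 36 53 58
f 53 39 59
f 58 59 41
f 53 59 58
f 36 58 62
f 58 41 65
f 62 65 42
f 58 65 62
f 37 63 51
f 63 42 64
f 51 64 38
f 63 64 51
f 35 47 71
f 47 37 72
f 71 72 44
f 47 72 71
f 39 52 68
f 52 35 67
f 68 67 43
f 52 67 68
f 41 59 60
f 59 39 56
f 60 56 40
f 59 56 60
f 42 65 61
f 65 41 57
f 61 57 34
f 65 57 61



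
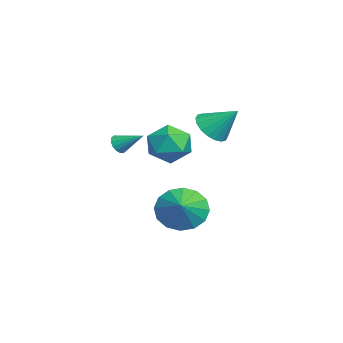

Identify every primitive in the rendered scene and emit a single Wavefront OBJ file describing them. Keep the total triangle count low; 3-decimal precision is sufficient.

v -3.636 -0.393 1.87
v -2.886 -0.058 1.214
v -2.754 -1.822 2.146
v -2.004 -1.487 1.49
v -2.146 -1.008 2.415
v -2.69 -0.125 2.245
v -2.95 -1.755 1.115
v -3.494 -0.872 0.945
v -2.462 -0.899 0.747
v -1.965 -0.438 1.551
v -3.675 -1.442 1.809
v -3.178 -0.981 2.613
v -3.74 0.791 2.261
v -2.907 0.569 2.082
v -3.24 1.809 3.319
v -2.975 0.862 1.832
v -3.194 1.142 1.666
v -3.521 1.352 1.619
v -3.892 1.451 1.699
v -4.232 1.419 1.89
v -4.475 1.263 2.155
v -4.572 1.014 2.44
v -4.504 0.72 2.691
v -4.285 0.441 2.856
v -3.958 0.231 2.904
v -3.588 0.132 2.824
v -3.247 0.164 2.633
v -3.004 0.32 2.368
v -4.106 -2.945 1.255
v -3.656 -3.064 1.075
v -3.594 -1.955 1.885
v -3.756 -2.901 0.901
v -3.951 -2.749 0.822
v -4.187 -2.65 0.859
v -4.402 -2.63 1.002
v -4.537 -2.694 1.213
v -4.557 -2.826 1.435
v -4.457 -2.989 1.609
v -4.262 -3.14 1.688
v -4.026 -3.239 1.651
v -3.811 -3.259 1.508
v -3.676 -3.195 1.297
v 0.88 -0.584 -0.463
v 1.371 -0.123 -1.282
v 1.96 -0.656 0.143
v 1.216 0.291 -0.958
v 0.972 0.471 -0.501
v 0.703 0.369 -0.034
v 0.481 0.011 0.318
v 0.367 -0.507 0.461
v 0.39 -1.045 0.356
v 0.544 -1.459 0.032
v 0.789 -1.64 -0.425
v 1.058 -1.537 -0.892
v 1.28 -1.179 -1.244
v 1.394 -0.662 -1.387
f 1 12 6
f 1 6 2
f 1 2 8
f 1 8 11
f 1 11 12
f 2 6 10
f 6 12 5
f 12 11 3
f 11 8 7
f 8 2 9
f 4 10 5
f 4 5 3
f 4 3 7
f 4 7 9
f 4 9 10
f 5 10 6
f 3 5 12
f 7 3 11
f 9 7 8
f 10 9 2
f 14 13 16
f 14 16 15
f 16 13 17
f 16 17 15
f 17 13 18
f 17 18 15
f 18 13 19
f 18 19 15
f 19 13 20
f 19 20 15
f 20 13 21
f 20 21 15
f 21 13 22
f 21 22 15
f 22 13 23
f 22 23 15
f 23 13 24
f 23 24 15
f 24 13 25
f 24 25 15
f 25 13 26
f 25 26 15
f 26 13 27
f 26 27 15
f 27 13 28
f 27 28 15
f 28 13 14
f 28 14 15
f 30 29 32
f 30 32 31
f 32 29 33
f 32 33 31
f 33 29 34
f 33 34 31
f 34 29 35
f 34 35 31
f 35 29 36
f 35 36 31
f 36 29 37
f 36 37 31
f 37 29 38
f 37 38 31
f 38 29 39
f 38 39 31
f 39 29 40
f 39 40 31
f 40 29 41
f 40 41 31
f 41 29 42
f 41 42 31
f 42 29 30
f 42 30 31
f 44 43 46
f 44 46 45
f 46 43 47
f 46 47 45
f 47 43 48
f 47 48 45
f 48 43 49
f 48 49 45
f 49 43 50
f 49 50 45
f 50 43 51
f 50 51 45
f 51 43 52
f 51 52 45
f 52 43 53
f 52 53 45
f 53 43 54
f 53 54 45
f 54 43 55
f 54 55 45
f 55 43 56
f 55 56 45
f 56 43 44
f 56 44 45



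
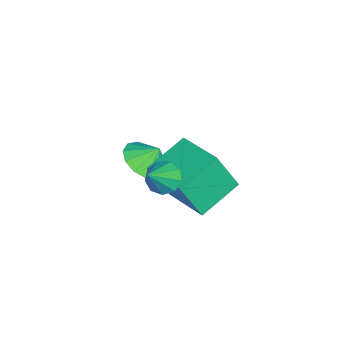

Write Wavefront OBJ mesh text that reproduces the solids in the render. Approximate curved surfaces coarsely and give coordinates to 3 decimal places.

v 0.021 -0.188 -1.887
v 0.353 -0.998 -0.045
v 1.506 1.329 -1.488
v 1.838 0.518 0.355
v 1.422 -1.358 -2.655
v 1.754 -2.169 -0.812
v 2.907 0.158 -2.255
v 3.239 -0.652 -0.413
v 3.151 -1.269 0.082
v 3.526 -1.679 -0.422
v 4.209 -1.671 1.198
v 3.705 -1.198 -0.418
v 3.625 -0.751 -0.181
v 3.323 -0.545 0.179
v 2.94 -0.679 0.494
v 2.656 -1.088 0.616
v 2.604 -1.582 0.488
v 2.807 -1.929 0.17
v 3.171 -1.968 -0.189
v -1.159 -2.817 -3.207
v -0.442 -2.167 -3.64
v -1.181 -2.223 -2.353
v -0.978 -1.957 -3.8
v -1.571 -2.02 -3.771
v -2.034 -2.335 -3.564
v -2.219 -2.804 -3.243
v -2.067 -3.277 -2.91
v -1.627 -3.603 -2.672
v -1.039 -3.68 -2.604
v -0.489 -3.483 -2.727
v -0.151 -3.074 -3.003
v -0.134 -2.584 -3.343
f 2 4 1
f 5 2 1
f 1 4 3
f 3 5 1
f 2 8 4
f 6 2 5
f 6 8 2
f 4 8 3
f 7 5 3
f 3 8 7
f 7 6 5
f 8 6 7
f 10 9 12
f 10 12 11
f 12 9 13
f 12 13 11
f 13 9 14
f 13 14 11
f 14 9 15
f 14 15 11
f 15 9 16
f 15 16 11
f 16 9 17
f 16 17 11
f 17 9 18
f 17 18 11
f 18 9 19
f 18 19 11
f 19 9 10
f 19 10 11
f 21 20 23
f 21 23 22
f 23 20 24
f 23 24 22
f 24 20 25
f 24 25 22
f 25 20 26
f 25 26 22
f 26 20 27
f 26 27 22
f 27 20 28
f 27 28 22
f 28 20 29
f 28 29 22
f 29 20 30
f 29 30 22
f 30 20 31
f 30 31 22
f 31 20 32
f 31 32 22
f 32 20 21
f 32 21 22



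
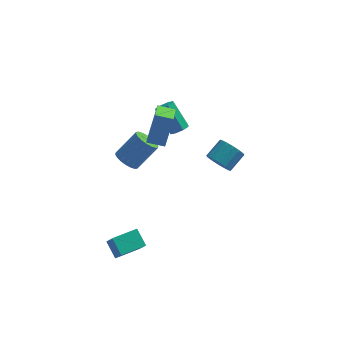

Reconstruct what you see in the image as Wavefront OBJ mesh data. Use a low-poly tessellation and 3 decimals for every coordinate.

v 1.433 2.851 0.142
v 1.904 3.193 0.241
v 1.038 3.99 1.616
v 0.567 3.649 1.518
v 1.613 3.379 -0.05
v 0.748 4.176 1.325
v 1.217 3.256 -0.228
v 0.351 4.054 1.147
v 0.947 2.896 -0.189
v 0.081 3.694 1.186
v 0.962 2.51 0.044
v 0.096 3.307 1.419
v 1.252 2.324 0.335
v 0.387 3.121 1.71
v 1.649 2.446 0.513
v 0.783 3.244 1.888
v 1.919 2.806 0.474
v 1.053 3.604 1.849
v -1.402 1.268 -1.197
v -0.921 0.669 -1.327
v 0.184 1.272 -0.012
v -0.298 1.872 0.117
v -0.799 0.913 -1.541
v 0.306 1.517 -0.227
v -0.797 1.228 -1.687
v 0.308 1.831 -0.373
v -0.915 1.551 -1.737
v 0.19 2.154 -0.422
v -1.129 1.818 -1.679
v -0.024 2.421 -0.365
v -1.398 1.976 -1.526
v -0.293 2.579 -0.211
v -1.667 1.994 -1.308
v -0.562 2.597 0.007
v -1.884 1.868 -1.068
v -0.779 2.471 0.247
v -2.006 1.623 -0.853
v -0.901 2.227 0.461
v -2.008 1.309 -0.707
v -0.903 1.912 0.607
v -1.89 0.986 -0.658
v -0.785 1.589 0.657
v -1.676 0.719 -0.715
v -0.571 1.322 0.599
v -1.407 0.561 -0.869
v -0.302 1.164 0.446
v -1.138 0.543 -1.087
v -0.033 1.146 0.228
v -0.196 -0.665 2.365
v 0.236 -0.086 4.165
v -0.119 0.746 1.893
v 0.313 1.325 3.693
v 0.787 -0.785 2.167
v 1.219 -0.206 3.967
v 0.864 0.626 1.695
v 1.296 1.205 3.495
v 3.625 -3.048 3.049
v 3.899 -2.761 2.389
v 4.589 -1.986 3.011
v 4.315 -2.272 3.671
v 3.577 -2.541 2.471
v 4.267 -1.766 3.093
v 3.268 -2.457 2.708
v 3.958 -1.681 3.331
v 3.055 -2.531 3.036
v 3.744 -1.755 3.659
v 2.994 -2.743 3.368
v 3.684 -1.968 3.991
v 3.103 -3.037 3.614
v 3.792 -2.262 4.237
v 3.351 -3.334 3.709
v 4.041 -2.559 4.331
v 3.673 -3.554 3.627
v 4.363 -2.779 4.249
v 3.982 -3.639 3.389
v 4.672 -2.863 4.012
v 4.196 -3.565 3.061
v 4.885 -2.789 3.684
v 4.256 -3.352 2.729
v 4.946 -2.577 3.352
v 4.148 -3.058 2.483
v 4.837 -2.283 3.106
v -2.239 -3.287 -3.852
v -1.859 -4.036 -2.72
v -0.984 -2.526 -3.77
v -0.605 -3.275 -2.637
v -1.735 -4.045 -4.523
v -1.356 -4.794 -3.39
v -0.481 -3.284 -4.44
v -0.101 -4.033 -3.308
f 2 1 5
f 2 5 3
f 3 5 6
f 3 6 4
f 5 1 7
f 5 7 6
f 6 7 8
f 6 8 4
f 7 1 9
f 7 9 8
f 8 9 10
f 8 10 4
f 9 1 11
f 9 11 10
f 10 11 12
f 10 12 4
f 11 1 13
f 11 13 12
f 12 13 14
f 12 14 4
f 13 1 15
f 13 15 14
f 14 15 16
f 14 16 4
f 15 1 17
f 15 17 16
f 16 17 18
f 16 18 4
f 17 1 2
f 17 2 18
f 18 2 3
f 18 3 4
f 20 19 23
f 20 23 21
f 21 23 24
f 21 24 22
f 23 19 25
f 23 25 24
f 24 25 26
f 24 26 22
f 25 19 27
f 25 27 26
f 26 27 28
f 26 28 22
f 27 19 29
f 27 29 28
f 28 29 30
f 28 30 22
f 29 19 31
f 29 31 30
f 30 31 32
f 30 32 22
f 31 19 33
f 31 33 32
f 32 33 34
f 32 34 22
f 33 19 35
f 33 35 34
f 34 35 36
f 34 36 22
f 35 19 37
f 35 37 36
f 36 37 38
f 36 38 22
f 37 19 39
f 37 39 38
f 38 39 40
f 38 40 22
f 39 19 41
f 39 41 40
f 40 41 42
f 40 42 22
f 41 19 43
f 41 43 42
f 42 43 44
f 42 44 22
f 43 19 45
f 43 45 44
f 44 45 46
f 44 46 22
f 45 19 47
f 45 47 46
f 46 47 48
f 46 48 22
f 47 19 20
f 47 20 48
f 48 20 21
f 48 21 22
f 50 52 49
f 53 50 49
f 49 52 51
f 51 53 49
f 50 56 52
f 54 50 53
f 54 56 50
f 52 56 51
f 55 53 51
f 51 56 55
f 55 54 53
f 56 54 55
f 58 57 61
f 58 61 59
f 59 61 62
f 59 62 60
f 61 57 63
f 61 63 62
f 62 63 64
f 62 64 60
f 63 57 65
f 63 65 64
f 64 65 66
f 64 66 60
f 65 57 67
f 65 67 66
f 66 67 68
f 66 68 60
f 67 57 69
f 67 69 68
f 68 69 70
f 68 70 60
f 69 57 71
f 69 71 70
f 70 71 72
f 70 72 60
f 71 57 73
f 71 73 72
f 72 73 74
f 72 74 60
f 73 57 75
f 73 75 74
f 74 75 76
f 74 76 60
f 75 57 77
f 75 77 76
f 76 77 78
f 76 78 60
f 77 57 79
f 77 79 78
f 78 79 80
f 78 80 60
f 79 57 81
f 79 81 80
f 80 81 82
f 80 82 60
f 81 57 58
f 81 58 82
f 82 58 59
f 82 59 60
f 84 86 83
f 87 84 83
f 83 86 85
f 85 87 83
f 84 90 86
f 88 84 87
f 88 90 84
f 86 90 85
f 89 87 85
f 85 90 89
f 89 88 87
f 90 88 89



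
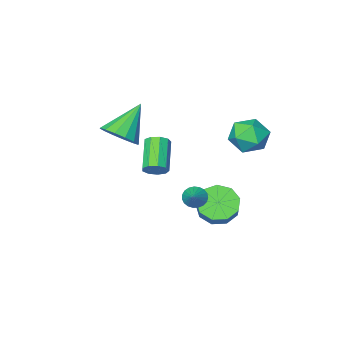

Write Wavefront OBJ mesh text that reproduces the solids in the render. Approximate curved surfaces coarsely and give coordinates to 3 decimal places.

v 0.499 1.472 0.199
v 0.713 1.687 -0.235
v 1.021 2.128 0.781
v 0.532 1.809 -0.209
v 0.344 1.872 -0.112
v 0.183 1.867 0.038
v 0.077 1.793 0.217
v 0.044 1.663 0.392
v 0.089 1.501 0.534
v 0.206 1.334 0.618
v 0.373 1.191 0.63
v 0.561 1.096 0.567
v 0.74 1.066 0.441
v 0.876 1.107 0.272
v 0.947 1.211 0.091
v 0.941 1.36 -0.071
v 0.858 1.528 -0.186
v 1.483 -3.071 1.644
v 2.165 -3.464 2.159
v 0.197 -3.509 3.016
v 2.155 -2.997 2.298
v 1.964 -2.551 2.262
v 1.645 -2.244 2.06
v 1.282 -2.159 1.747
v 0.973 -2.318 1.407
v 0.801 -2.679 1.13
v 0.811 -3.145 0.991
v 1.001 -3.592 1.027
v 1.321 -3.899 1.228
v 1.683 -3.984 1.541
v 1.992 -3.825 1.882
v -1.617 2.769 3.386
v -1.229 2.24 2.719
v -2.271 1.54 3.981
v -1.883 1.011 3.314
v -1.346 1.401 3.974
v -0.942 2.161 3.606
v -2.558 1.619 3.094
v -2.154 2.379 2.726
v -1.811 1.529 2.539
v -1.061 1.394 3.083
v -2.439 2.386 3.617
v -1.689 2.251 4.161
v -1.576 -0.152 -2.091
v -0.733 -0.233 -2.45
v -0.241 0.611 -1.489
v -1.084 0.692 -1.129
v -1.036 0.249 -2.719
v -0.544 1.093 -1.757
v -1.592 0.544 -2.693
v -1.1 1.387 -1.732
v -2.14 0.513 -2.385
v -1.648 1.356 -1.424
v -2.424 0.171 -1.94
v -1.932 1.014 -0.979
v -2.311 -0.322 -1.565
v -1.82 0.522 -0.604
v -1.855 -0.735 -1.436
v -1.363 0.108 -0.475
v -1.267 -0.875 -1.613
v -0.776 -0.032 -0.652
v -0.824 -0.677 -2.014
v -0.333 0.167 -1.053
v 2.423 1.679 2.549
v 2.903 1.505 2.724
v 2.198 0.427 3.586
v 1.717 0.601 3.411
v 2.775 1.768 2.948
v 2.069 0.691 3.811
v 2.482 1.99 2.986
v 1.776 0.912 3.848
v 2.161 2.066 2.819
v 1.456 0.989 3.682
v 1.963 1.961 2.526
v 1.258 0.884 3.388
v 1.98 1.724 2.243
v 1.275 0.646 3.106
v 2.204 1.466 2.103
v 1.499 0.388 2.966
v 2.53 1.307 2.172
v 1.825 0.229 3.035
v 2.806 1.322 2.417
v 2.101 0.245 3.28
f 2 1 4
f 2 4 3
f 4 1 5
f 4 5 3
f 5 1 6
f 5 6 3
f 6 1 7
f 6 7 3
f 7 1 8
f 7 8 3
f 8 1 9
f 8 9 3
f 9 1 10
f 9 10 3
f 10 1 11
f 10 11 3
f 11 1 12
f 11 12 3
f 12 1 13
f 12 13 3
f 13 1 14
f 13 14 3
f 14 1 15
f 14 15 3
f 15 1 16
f 15 16 3
f 16 1 17
f 16 17 3
f 17 1 2
f 17 2 3
f 19 18 21
f 19 21 20
f 21 18 22
f 21 22 20
f 22 18 23
f 22 23 20
f 23 18 24
f 23 24 20
f 24 18 25
f 24 25 20
f 25 18 26
f 25 26 20
f 26 18 27
f 26 27 20
f 27 18 28
f 27 28 20
f 28 18 29
f 28 29 20
f 29 18 30
f 29 30 20
f 30 18 31
f 30 31 20
f 31 18 19
f 31 19 20
f 32 43 37
f 32 37 33
f 32 33 39
f 32 39 42
f 32 42 43
f 33 37 41
f 37 43 36
f 43 42 34
f 42 39 38
f 39 33 40
f 35 41 36
f 35 36 34
f 35 34 38
f 35 38 40
f 35 40 41
f 36 41 37
f 34 36 43
f 38 34 42
f 40 38 39
f 41 40 33
f 45 44 48
f 45 48 46
f 46 48 49
f 46 49 47
f 48 44 50
f 48 50 49
f 49 50 51
f 49 51 47
f 50 44 52
f 50 52 51
f 51 52 53
f 51 53 47
f 52 44 54
f 52 54 53
f 53 54 55
f 53 55 47
f 54 44 56
f 54 56 55
f 55 56 57
f 55 57 47
f 56 44 58
f 56 58 57
f 57 58 59
f 57 59 47
f 58 44 60
f 58 60 59
f 59 60 61
f 59 61 47
f 60 44 62
f 60 62 61
f 61 62 63
f 61 63 47
f 62 44 45
f 62 45 63
f 63 45 46
f 63 46 47
f 65 64 68
f 65 68 66
f 66 68 69
f 66 69 67
f 68 64 70
f 68 70 69
f 69 70 71
f 69 71 67
f 70 64 72
f 70 72 71
f 71 72 73
f 71 73 67
f 72 64 74
f 72 74 73
f 73 74 75
f 73 75 67
f 74 64 76
f 74 76 75
f 75 76 77
f 75 77 67
f 76 64 78
f 76 78 77
f 77 78 79
f 77 79 67
f 78 64 80
f 78 80 79
f 79 80 81
f 79 81 67
f 80 64 82
f 80 82 81
f 81 82 83
f 81 83 67
f 82 64 65
f 82 65 83
f 83 65 66
f 83 66 67



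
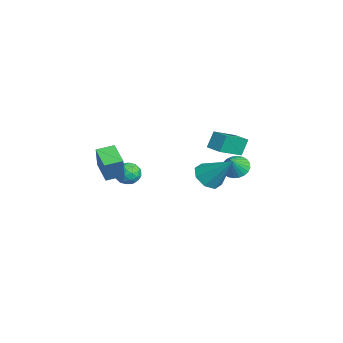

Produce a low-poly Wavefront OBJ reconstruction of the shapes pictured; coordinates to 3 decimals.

v 2.294 0.934 -1.695
v 3.024 0.592 -1.894
v 3.126 1.926 -0.345
v 2.91 1.127 -2.217
v 2.435 1.549 -2.234
v 1.878 1.611 -1.935
v 1.564 1.276 -1.496
v 1.678 0.741 -1.173
v 2.153 0.319 -1.155
v 2.71 0.257 -1.454
v -2.621 -1.584 -3.444
v -2.086 -1.659 -3.928
v -3.234 -2.421 -3.992
v -2.699 -2.496 -4.476
v -2.598 -2.706 -3.789
v -2.219 -2.188 -3.45
v -3.101 -1.892 -4.47
v -2.722 -1.374 -4.131
v -2.382 -1.849 -4.562
v -2.072 -2.352 -4.142
v -3.248 -1.728 -3.778
v -2.938 -2.231 -3.358
v -2.299 -1.548 -3.638
v -3.021 -2.532 -4.282
v -2.961 -2.655 -3.878
v -2.647 -2.699 -4.163
v -2.378 -1.859 -3.357
v -2.063 -1.903 -3.642
v -2.365 -2.518 -3.56
v -3.257 -2.177 -4.278
v -2.942 -2.221 -4.563
v -2.673 -1.381 -3.757
v -2.359 -1.425 -4.042
v -2.955 -1.562 -4.36
v -2.159 -1.704 -4.295
v -2.52 -2.196 -4.617
v -2.756 -1.841 -4.614
v -2.533 -1.537 -4.414
v -1.977 -1.999 -4.048
v -2.337 -2.491 -4.37
v -2.278 -2.615 -3.966
v -2.055 -2.31 -3.767
v -2.151 -2.111 -4.421
v -2.983 -1.589 -3.55
v -3.343 -2.081 -3.872
v -3.265 -1.77 -4.153
v -3.042 -1.465 -3.954
v -2.8 -1.884 -3.303
v -3.161 -2.376 -3.625
v -2.787 -2.543 -3.506
v -2.564 -2.239 -3.306
v -3.169 -1.969 -3.499
v 0.406 -3.989 -1.429
v 0.963 -4.128 -0.097
v 0.293 -3.087 -1.287
v 0.85 -3.226 0.044
v 1.55 -3.774 -1.884
v 2.107 -3.913 -0.553
v 1.437 -2.872 -1.743
v 1.994 -3.011 -0.411
v -1.01 1.568 -1.584
v -1.287 1.956 -0.693
v -1.744 2.826 -2.36
v -2.02 3.214 -1.469
v -0.26 2.026 -1.551
v -0.536 2.414 -0.66
v -0.993 3.284 -2.327
v -1.27 3.672 -1.436
v -1.819 3.194 -3.602
v -1.458 2.748 -4.069
v -1.181 2.746 -2.678
v -1.289 2.982 -4.072
v -1.2 3.248 -4.004
v -1.206 3.506 -3.875
v -1.306 3.717 -3.704
v -1.483 3.848 -3.518
v -1.712 3.879 -3.344
v -1.957 3.807 -3.21
v -2.181 3.641 -3.136
v -2.35 3.407 -3.132
v -2.439 3.14 -3.2
v -2.433 2.882 -3.33
v -2.333 2.672 -3.501
v -2.156 2.541 -3.687
v -1.927 2.509 -3.86
v -1.682 2.582 -3.994
f 2 1 4
f 2 4 3
f 4 1 5
f 4 5 3
f 5 1 6
f 5 6 3
f 6 1 7
f 6 7 3
f 7 1 8
f 7 8 3
f 8 1 9
f 8 9 3
f 9 1 10
f 9 10 3
f 10 1 2
f 10 2 3
f 11 48 27
f 48 22 51
f 27 51 16
f 48 51 27
f 11 27 23
f 27 16 28
f 23 28 12
f 27 28 23
f 11 23 32
f 23 12 33
f 32 33 18
f 23 33 32
f 11 32 44
f 32 18 47
f 44 47 21
f 32 47 44
f 11 44 48
f 44 21 52
f 48 52 22
f 44 52 48
f 12 28 39
f 28 16 42
f 39 42 20
f 28 42 39
f 16 51 29
f 51 22 50
f 29 50 15
f 51 50 29
f 22 52 49
f 52 21 45
f 49 45 13
f 52 45 49
f 21 47 46
f 47 18 34
f 46 34 17
f 47 34 46
f 18 33 38
f 33 12 35
f 38 35 19
f 33 35 38
f 14 40 26
f 40 20 41
f 26 41 15
f 40 41 26
f 14 26 24
f 26 15 25
f 24 25 13
f 26 25 24
f 14 24 31
f 24 13 30
f 31 30 17
f 24 30 31
f 14 31 36
f 31 17 37
f 36 37 19
f 31 37 36
f 14 36 40
f 36 19 43
f 40 43 20
f 36 43 40
f 15 41 29
f 41 20 42
f 29 42 16
f 41 42 29
f 13 25 49
f 25 15 50
f 49 50 22
f 25 50 49
f 17 30 46
f 30 13 45
f 46 45 21
f 30 45 46
f 19 37 38
f 37 17 34
f 38 34 18
f 37 34 38
f 20 43 39
f 43 19 35
f 39 35 12
f 43 35 39
f 54 56 53
f 57 54 53
f 53 56 55
f 55 57 53
f 54 60 56
f 58 54 57
f 58 60 54
f 56 60 55
f 59 57 55
f 55 60 59
f 59 58 57
f 60 58 59
f 62 64 61
f 65 62 61
f 61 64 63
f 63 65 61
f 62 68 64
f 66 62 65
f 66 68 62
f 64 68 63
f 67 65 63
f 63 68 67
f 67 66 65
f 68 66 67
f 70 69 72
f 70 72 71
f 72 69 73
f 72 73 71
f 73 69 74
f 73 74 71
f 74 69 75
f 74 75 71
f 75 69 76
f 75 76 71
f 76 69 77
f 76 77 71
f 77 69 78
f 77 78 71
f 78 69 79
f 78 79 71
f 79 69 80
f 79 80 71
f 80 69 81
f 80 81 71
f 81 69 82
f 81 82 71
f 82 69 83
f 82 83 71
f 83 69 84
f 83 84 71
f 84 69 85
f 84 85 71
f 85 69 86
f 85 86 71
f 86 69 70
f 86 70 71



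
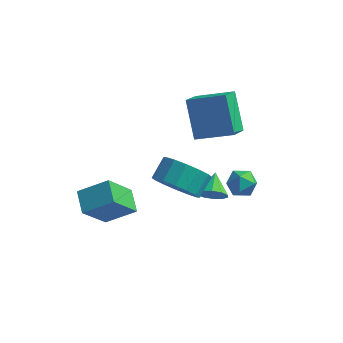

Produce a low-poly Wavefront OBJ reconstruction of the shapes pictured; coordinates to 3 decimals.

v 1.236 -1.225 1.277
v 1.944 -1.796 1.894
v 2.132 -0.887 2.521
v 1.424 -0.315 1.903
v 2.26 -1.574 1.476
v 2.448 -0.664 2.102
v 2.301 -1.257 1.004
v 2.489 -0.348 1.631
v 2.057 -0.932 0.606
v 2.245 -0.023 1.232
v 1.593 -0.686 0.387
v 1.781 0.224 1.013
v 1.033 -0.583 0.407
v 1.221 0.326 1.033
v 0.528 -0.653 0.659
v 0.716 0.256 1.286
v 0.212 -0.876 1.078
v 0.4 0.034 1.704
v 0.171 -1.192 1.549
v 0.359 -0.283 2.176
v 0.415 -1.517 1.948
v 0.603 -0.608 2.574
v 0.879 -1.764 2.167
v 1.067 -0.854 2.793
v 1.439 -1.866 2.147
v 1.627 -0.957 2.773
v 3.513 1.76 0.323
v 3.908 1.147 0.16
v 2.672 1.433 -0.48
v 3.067 0.82 -0.643
v 2.736 0.885 0.023
v 3.256 1.087 0.519
v 3.324 1.493 -0.839
v 3.844 1.695 -0.343
v 3.79 0.982 -0.559
v 3.427 0.606 -0.026
v 3.153 1.974 -0.294
v 2.79 1.598 0.239
v -2.075 -0.908 -2.774
v -2.665 -2.019 -1.167
v -2.676 0.007 -2.361
v -3.265 -1.103 -0.755
v -0.815 -0.437 -1.985
v -1.404 -1.547 -0.379
v -1.415 0.479 -1.573
v -2.005 -0.632 0.034
v 0.12 4.354 2.069
v 0.072 3.227 2.792
v 1.806 4.672 2.676
v 1.758 3.546 3.4
v 0.882 3.314 0.5
v 0.834 2.188 1.224
v 2.568 3.633 1.108
v 2.52 2.506 1.831
v 1.568 2.581 -2.96
v 2.03 2.422 -2.444
v 1.332 3.639 -2.42
v 2.248 2.632 -2.762
v 2.207 2.824 -3.154
v 1.921 2.922 -3.473
v 1.501 2.891 -3.595
v 1.106 2.741 -3.475
v 0.888 2.531 -3.158
v 0.93 2.339 -2.765
v 1.215 2.241 -2.447
v 1.635 2.272 -2.324
f 2 1 5
f 2 5 3
f 3 5 6
f 3 6 4
f 5 1 7
f 5 7 6
f 6 7 8
f 6 8 4
f 7 1 9
f 7 9 8
f 8 9 10
f 8 10 4
f 9 1 11
f 9 11 10
f 10 11 12
f 10 12 4
f 11 1 13
f 11 13 12
f 12 13 14
f 12 14 4
f 13 1 15
f 13 15 14
f 14 15 16
f 14 16 4
f 15 1 17
f 15 17 16
f 16 17 18
f 16 18 4
f 17 1 19
f 17 19 18
f 18 19 20
f 18 20 4
f 19 1 21
f 19 21 20
f 20 21 22
f 20 22 4
f 21 1 23
f 21 23 22
f 22 23 24
f 22 24 4
f 23 1 25
f 23 25 24
f 24 25 26
f 24 26 4
f 25 1 2
f 25 2 26
f 26 2 3
f 26 3 4
f 27 38 32
f 27 32 28
f 27 28 34
f 27 34 37
f 27 37 38
f 28 32 36
f 32 38 31
f 38 37 29
f 37 34 33
f 34 28 35
f 30 36 31
f 30 31 29
f 30 29 33
f 30 33 35
f 30 35 36
f 31 36 32
f 29 31 38
f 33 29 37
f 35 33 34
f 36 35 28
f 40 42 39
f 43 40 39
f 39 42 41
f 41 43 39
f 40 46 42
f 44 40 43
f 44 46 40
f 42 46 41
f 45 43 41
f 41 46 45
f 45 44 43
f 46 44 45
f 48 50 47
f 51 48 47
f 47 50 49
f 49 51 47
f 48 54 50
f 52 48 51
f 52 54 48
f 50 54 49
f 53 51 49
f 49 54 53
f 53 52 51
f 54 52 53
f 56 55 58
f 56 58 57
f 58 55 59
f 58 59 57
f 59 55 60
f 59 60 57
f 60 55 61
f 60 61 57
f 61 55 62
f 61 62 57
f 62 55 63
f 62 63 57
f 63 55 64
f 63 64 57
f 64 55 65
f 64 65 57
f 65 55 66
f 65 66 57
f 66 55 56
f 66 56 57



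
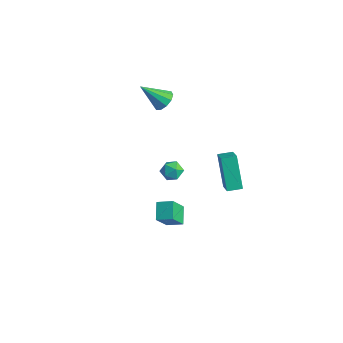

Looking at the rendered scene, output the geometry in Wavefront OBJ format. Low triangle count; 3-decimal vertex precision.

v 2.533 3.235 2.304
v 3.466 2.673 2.996
v 2.953 3.995 2.354
v 3.886 3.433 3.046
v 3.594 2.767 0.494
v 4.527 2.205 1.186
v 4.014 3.527 0.544
v 4.947 2.965 1.236
v 2.023 0.067 3.222
v 2.574 0.314 3.565
v 2.706 -0.474 2.515
v 3.257 -0.227 2.858
v 2.843 -0.697 3.157
v 2.421 -0.362 3.595
v 2.859 0.202 2.485
v 2.437 0.537 2.923
v 3.09 0.397 3.11
v 3.08 -0.158 3.525
v 2.2 -0.002 2.555
v 2.19 -0.557 2.97
v 1.41 0.57 -3.372
v 1.622 -0.37 -2.058
v 0.658 1.237 -2.773
v 0.871 0.296 -1.459
v 2.149 1.144 -3.081
v 2.362 0.203 -1.767
v 1.398 1.81 -2.482
v 1.61 0.87 -1.168
v -3.482 4.447 2.035
v -2.87 4.489 2.484
v -4.358 3.433 3.325
v -3.148 4.855 2.583
v -3.554 5.065 2.472
v -3.932 5.039 2.195
v -4.138 4.787 1.856
v -4.094 4.405 1.586
v -3.816 4.039 1.488
v -3.41 3.83 1.598
v -3.032 3.856 1.876
v -2.826 4.108 2.214
f 2 4 1
f 5 2 1
f 1 4 3
f 3 5 1
f 2 8 4
f 6 2 5
f 6 8 2
f 4 8 3
f 7 5 3
f 3 8 7
f 7 6 5
f 8 6 7
f 9 20 14
f 9 14 10
f 9 10 16
f 9 16 19
f 9 19 20
f 10 14 18
f 14 20 13
f 20 19 11
f 19 16 15
f 16 10 17
f 12 18 13
f 12 13 11
f 12 11 15
f 12 15 17
f 12 17 18
f 13 18 14
f 11 13 20
f 15 11 19
f 17 15 16
f 18 17 10
f 22 24 21
f 25 22 21
f 21 24 23
f 23 25 21
f 22 28 24
f 26 22 25
f 26 28 22
f 24 28 23
f 27 25 23
f 23 28 27
f 27 26 25
f 28 26 27
f 30 29 32
f 30 32 31
f 32 29 33
f 32 33 31
f 33 29 34
f 33 34 31
f 34 29 35
f 34 35 31
f 35 29 36
f 35 36 31
f 36 29 37
f 36 37 31
f 37 29 38
f 37 38 31
f 38 29 39
f 38 39 31
f 39 29 40
f 39 40 31
f 40 29 30
f 40 30 31



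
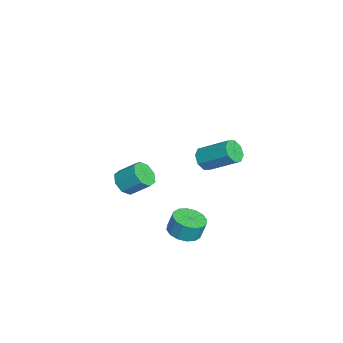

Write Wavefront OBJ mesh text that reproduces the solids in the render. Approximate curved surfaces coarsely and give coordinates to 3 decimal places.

v -3.406 -4.423 -4.543
v -2.696 -4.084 -5.161
v -2.344 -2.839 -4.074
v -3.054 -3.177 -3.457
v -3.38 -3.769 -5.3
v -3.028 -2.524 -4.213
v -4.079 -3.837 -4.996
v -3.727 -2.592 -3.909
v -4.384 -4.248 -4.426
v -4.032 -3.003 -3.34
v -4.116 -4.761 -3.926
v -3.764 -3.516 -2.839
v -3.432 -5.076 -3.787
v -3.08 -3.831 -2.7
v -2.733 -5.008 -4.091
v -2.381 -3.763 -3.004
v -2.428 -4.597 -4.66
v -2.076 -3.352 -3.574
v 3.615 0.377 2.807
v 3.92 0.737 2.124
v 4.61 2.443 3.33
v 4.305 2.083 4.013
v 3.316 0.901 2.237
v 4.006 2.607 3.442
v 2.888 0.758 2.684
v 3.578 2.464 3.889
v 2.886 0.392 3.203
v 3.576 2.098 4.409
v 3.31 0.017 3.49
v 4 1.723 4.696
v 3.914 -0.147 3.378
v 4.604 1.559 4.583
v 4.342 -0.004 2.931
v 5.032 1.702 4.136
v 4.344 0.362 2.411
v 5.034 2.068 3.617
v 2.561 -0.778 -4.47
v 3.399 -0.127 -4.671
v 3.417 0.228 -3.452
v 2.579 -0.422 -3.25
v 2.946 0.189 -4.757
v 2.964 0.545 -3.538
v 2.39 0.247 -4.766
v 2.408 0.602 -3.546
v 1.88 0.03 -4.695
v 1.898 0.385 -3.476
v 1.552 -0.404 -4.564
v 1.57 -0.048 -3.345
v 1.495 -0.937 -4.407
v 1.513 -0.582 -3.188
v 1.723 -1.428 -4.268
v 1.741 -1.073 -3.049
v 2.176 -1.745 -4.182
v 2.194 -1.389 -2.963
v 2.732 -1.802 -4.174
v 2.75 -1.447 -2.954
v 3.242 -1.585 -4.244
v 3.26 -1.23 -3.025
v 3.57 -1.152 -4.375
v 3.588 -0.796 -3.156
v 3.627 -0.618 -4.532
v 3.645 -0.263 -3.313
f 2 1 5
f 2 5 3
f 3 5 6
f 3 6 4
f 5 1 7
f 5 7 6
f 6 7 8
f 6 8 4
f 7 1 9
f 7 9 8
f 8 9 10
f 8 10 4
f 9 1 11
f 9 11 10
f 10 11 12
f 10 12 4
f 11 1 13
f 11 13 12
f 12 13 14
f 12 14 4
f 13 1 15
f 13 15 14
f 14 15 16
f 14 16 4
f 15 1 17
f 15 17 16
f 16 17 18
f 16 18 4
f 17 1 2
f 17 2 18
f 18 2 3
f 18 3 4
f 20 19 23
f 20 23 21
f 21 23 24
f 21 24 22
f 23 19 25
f 23 25 24
f 24 25 26
f 24 26 22
f 25 19 27
f 25 27 26
f 26 27 28
f 26 28 22
f 27 19 29
f 27 29 28
f 28 29 30
f 28 30 22
f 29 19 31
f 29 31 30
f 30 31 32
f 30 32 22
f 31 19 33
f 31 33 32
f 32 33 34
f 32 34 22
f 33 19 35
f 33 35 34
f 34 35 36
f 34 36 22
f 35 19 20
f 35 20 36
f 36 20 21
f 36 21 22
f 38 37 41
f 38 41 39
f 39 41 42
f 39 42 40
f 41 37 43
f 41 43 42
f 42 43 44
f 42 44 40
f 43 37 45
f 43 45 44
f 44 45 46
f 44 46 40
f 45 37 47
f 45 47 46
f 46 47 48
f 46 48 40
f 47 37 49
f 47 49 48
f 48 49 50
f 48 50 40
f 49 37 51
f 49 51 50
f 50 51 52
f 50 52 40
f 51 37 53
f 51 53 52
f 52 53 54
f 52 54 40
f 53 37 55
f 53 55 54
f 54 55 56
f 54 56 40
f 55 37 57
f 55 57 56
f 56 57 58
f 56 58 40
f 57 37 59
f 57 59 58
f 58 59 60
f 58 60 40
f 59 37 61
f 59 61 60
f 60 61 62
f 60 62 40
f 61 37 38
f 61 38 62
f 62 38 39
f 62 39 40



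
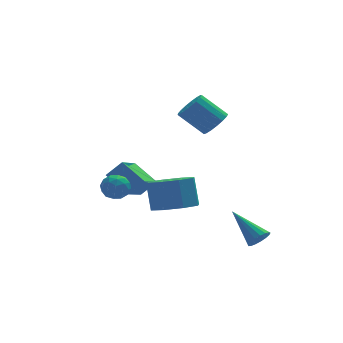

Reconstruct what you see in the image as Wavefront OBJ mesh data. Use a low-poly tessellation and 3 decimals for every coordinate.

v 2.795 0.129 3.355
v 3.34 0.103 3.912
v 2.27 0.625 4.982
v 1.725 0.651 4.425
v 3.37 0.448 3.774
v 2.301 0.97 4.844
v 3.268 0.721 3.54
v 2.199 1.242 4.61
v 3.058 0.858 3.263
v 1.989 1.379 4.333
v 2.788 0.827 3.008
v 1.718 1.349 4.078
v 2.519 0.637 2.832
v 1.45 1.159 3.902
v 2.313 0.331 2.776
v 1.244 0.853 3.845
v 2.218 -0.022 2.852
v 1.149 0.5 3.922
v 2.254 -0.34 3.044
v 1.185 0.182 4.114
v 2.415 -0.551 3.307
v 1.346 -0.029 4.377
v 2.662 -0.606 3.581
v 1.593 -0.084 4.651
v 2.94 -0.492 3.803
v 1.871 0.029 4.873
v 3.185 -0.236 3.923
v 2.115 0.285 4.993
v -1.986 1.233 0.132
v -1.234 1.228 0.866
v -1.064 2.86 -0.802
v -0.312 2.855 -0.068
v -1.168 0.285 -0.712
v -0.416 0.28 0.022
v -0.246 1.912 -1.646
v 0.506 1.907 -0.912
v 3.697 -4.037 -1.884
v 3.879 -4.323 -1.389
v 2.843 -2.663 -0.776
v 4.094 -4.142 -1.447
v 4.219 -3.937 -1.605
v 4.223 -3.755 -1.827
v 4.108 -3.638 -2.062
v 3.898 -3.611 -2.256
v 3.641 -3.683 -2.365
v 3.398 -3.835 -2.364
v 3.223 -4.034 -2.252
v 3.157 -4.233 -2.057
v 3.214 -4.387 -1.821
v 3.382 -4.461 -1.6
v 3.622 -4.438 -1.444
v 0.124 -3.426 0.186
v 0.796 -2.63 -0.136
v 0.729 -2.019 1.232
v 0.056 -2.814 1.554
v -0.007 -2.44 -0.261
v -0.074 -1.829 1.107
v -0.733 -2.827 -0.124
v -0.8 -2.216 1.244
v -0.957 -3.565 0.195
v -1.025 -2.953 1.563
v -0.549 -4.221 0.508
v -0.616 -3.61 1.876
v 0.254 -4.411 0.633
v 0.187 -3.8 2.001
v 0.98 -4.024 0.496
v 0.913 -3.413 1.864
v 1.205 -3.287 0.177
v 1.137 -2.675 1.545
v -2.676 -1.091 0.683
v -2.19 -0.599 0.502
v -1.85 -1.901 0.698
v -1.364 -1.409 0.517
v -1.668 -1.391 1.164
v -2.178 -0.89 1.155
v -1.862 -1.61 0.045
v -2.372 -1.109 0.036
v -1.687 -0.92 0.108
v -1.566 -0.784 0.799
v -2.474 -1.716 0.401
v -2.353 -1.58 1.092
v -2.505 -0.774 0.591
v -1.535 -1.726 0.609
v -1.713 -1.715 0.99
v -1.427 -1.426 0.883
v -2.498 -0.945 0.975
v -2.212 -0.656 0.868
v -1.906 -1.121 1.258
v -1.828 -1.844 0.332
v -1.542 -1.555 0.225
v -2.613 -1.074 0.317
v -2.327 -0.785 0.21
v -2.134 -1.379 -0.058
v -1.924 -0.673 0.253
v -1.439 -1.15 0.262
v -1.731 -1.268 -0.015
v -2.031 -0.973 -0.021
v -1.853 -0.593 0.659
v -1.368 -1.07 0.669
v -1.546 -1.059 1.049
v -1.846 -0.764 1.043
v -1.557 -0.782 0.428
v -2.672 -1.43 0.531
v -2.187 -1.907 0.541
v -2.194 -1.736 0.157
v -2.494 -1.441 0.151
v -2.601 -1.35 0.938
v -2.116 -1.827 0.947
v -2.009 -1.527 1.221
v -2.309 -1.232 1.215
v -2.483 -1.718 0.772
f 2 1 5
f 2 5 3
f 3 5 6
f 3 6 4
f 5 1 7
f 5 7 6
f 6 7 8
f 6 8 4
f 7 1 9
f 7 9 8
f 8 9 10
f 8 10 4
f 9 1 11
f 9 11 10
f 10 11 12
f 10 12 4
f 11 1 13
f 11 13 12
f 12 13 14
f 12 14 4
f 13 1 15
f 13 15 14
f 14 15 16
f 14 16 4
f 15 1 17
f 15 17 16
f 16 17 18
f 16 18 4
f 17 1 19
f 17 19 18
f 18 19 20
f 18 20 4
f 19 1 21
f 19 21 20
f 20 21 22
f 20 22 4
f 21 1 23
f 21 23 22
f 22 23 24
f 22 24 4
f 23 1 25
f 23 25 24
f 24 25 26
f 24 26 4
f 25 1 27
f 25 27 26
f 26 27 28
f 26 28 4
f 27 1 2
f 27 2 28
f 28 2 3
f 28 3 4
f 30 32 29
f 33 30 29
f 29 32 31
f 31 33 29
f 30 36 32
f 34 30 33
f 34 36 30
f 32 36 31
f 35 33 31
f 31 36 35
f 35 34 33
f 36 34 35
f 38 37 40
f 38 40 39
f 40 37 41
f 40 41 39
f 41 37 42
f 41 42 39
f 42 37 43
f 42 43 39
f 43 37 44
f 43 44 39
f 44 37 45
f 44 45 39
f 45 37 46
f 45 46 39
f 46 37 47
f 46 47 39
f 47 37 48
f 47 48 39
f 48 37 49
f 48 49 39
f 49 37 50
f 49 50 39
f 50 37 51
f 50 51 39
f 51 37 38
f 51 38 39
f 53 52 56
f 53 56 54
f 54 56 57
f 54 57 55
f 56 52 58
f 56 58 57
f 57 58 59
f 57 59 55
f 58 52 60
f 58 60 59
f 59 60 61
f 59 61 55
f 60 52 62
f 60 62 61
f 61 62 63
f 61 63 55
f 62 52 64
f 62 64 63
f 63 64 65
f 63 65 55
f 64 52 66
f 64 66 65
f 65 66 67
f 65 67 55
f 66 52 68
f 66 68 67
f 67 68 69
f 67 69 55
f 68 52 53
f 68 53 69
f 69 53 54
f 69 54 55
f 70 107 86
f 107 81 110
f 86 110 75
f 107 110 86
f 70 86 82
f 86 75 87
f 82 87 71
f 86 87 82
f 70 82 91
f 82 71 92
f 91 92 77
f 82 92 91
f 70 91 103
f 91 77 106
f 103 106 80
f 91 106 103
f 70 103 107
f 103 80 111
f 107 111 81
f 103 111 107
f 71 87 98
f 87 75 101
f 98 101 79
f 87 101 98
f 75 110 88
f 110 81 109
f 88 109 74
f 110 109 88
f 81 111 108
f 111 80 104
f 108 104 72
f 111 104 108
f 80 106 105
f 106 77 93
f 105 93 76
f 106 93 105
f 77 92 97
f 92 71 94
f 97 94 78
f 92 94 97
f 73 99 85
f 99 79 100
f 85 100 74
f 99 100 85
f 73 85 83
f 85 74 84
f 83 84 72
f 85 84 83
f 73 83 90
f 83 72 89
f 90 89 76
f 83 89 90
f 73 90 95
f 90 76 96
f 95 96 78
f 90 96 95
f 73 95 99
f 95 78 102
f 99 102 79
f 95 102 99
f 74 100 88
f 100 79 101
f 88 101 75
f 100 101 88
f 72 84 108
f 84 74 109
f 108 109 81
f 84 109 108
f 76 89 105
f 89 72 104
f 105 104 80
f 89 104 105
f 78 96 97
f 96 76 93
f 97 93 77
f 96 93 97
f 79 102 98
f 102 78 94
f 98 94 71
f 102 94 98

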